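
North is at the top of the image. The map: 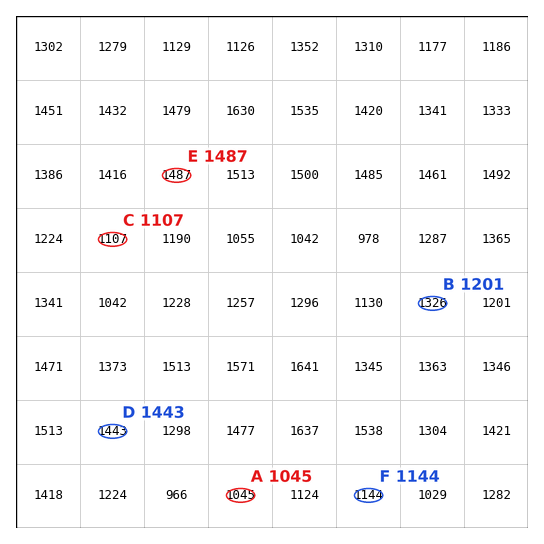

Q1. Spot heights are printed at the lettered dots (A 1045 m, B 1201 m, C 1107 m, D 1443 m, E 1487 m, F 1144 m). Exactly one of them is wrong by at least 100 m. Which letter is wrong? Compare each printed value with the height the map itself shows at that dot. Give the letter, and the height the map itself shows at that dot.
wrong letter B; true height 1326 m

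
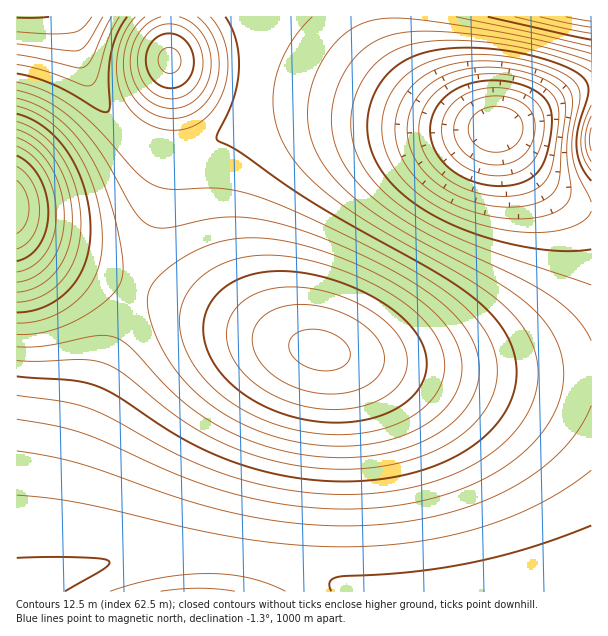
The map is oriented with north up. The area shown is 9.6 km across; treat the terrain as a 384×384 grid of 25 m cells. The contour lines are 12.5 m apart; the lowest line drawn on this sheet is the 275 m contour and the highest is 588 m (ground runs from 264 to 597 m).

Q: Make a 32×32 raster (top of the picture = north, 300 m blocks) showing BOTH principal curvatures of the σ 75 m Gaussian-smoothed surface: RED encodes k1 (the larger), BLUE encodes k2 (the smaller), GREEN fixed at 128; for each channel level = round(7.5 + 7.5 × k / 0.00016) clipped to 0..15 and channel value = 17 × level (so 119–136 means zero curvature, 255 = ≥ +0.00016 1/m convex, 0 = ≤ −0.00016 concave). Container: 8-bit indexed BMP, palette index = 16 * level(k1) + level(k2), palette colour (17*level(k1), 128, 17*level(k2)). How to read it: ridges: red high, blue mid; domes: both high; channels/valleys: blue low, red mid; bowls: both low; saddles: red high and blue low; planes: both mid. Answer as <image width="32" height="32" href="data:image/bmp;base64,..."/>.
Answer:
<image width="32" height="32" href="data:image/bmp;base64,Qk02CAAAAAAAADYEAAAoAAAAIAAAACAAAAABAAgAAAAAAAAEAAATCwAAEwsAAAABAAAAAAAAAIAAABGAAAAigAAAM4AAAESAAABVgAAAZoAAAHeAAACIgAAAmYAAAKqAAAC7gAAAzIAAAN2AAADugAAA/4AAAACAEQARgBEAIoARADOAEQBEgBEAVYARAGaAEQB3gBEAiIARAJmAEQCqgBEAu4ARAMyAEQDdgBEA7oARAP+AEQAAgCIAEYAiACKAIgAzgCIARIAiAFWAIgBmgCIAd4AiAIiAIgCZgCIAqoAiALuAIgDMgCIA3YAiAO6AIgD/gCIAAIAzABGAMwAigDMAM4AzAESAMwBVgDMAZoAzAHeAMwCIgDMAmYAzAKqAMwC7gDMAzIAzAN2AMwDugDMA/4AzAACARAARgEQAIoBEADOARABEgEQAVYBEAGaARAB3gEQAiIBEAJmARACqgEQAu4BEAMyARADdgEQA7oBEAP+ARAAAgFUAEYBVACKAVQAzgFUARIBVAFWAVQBmgFUAd4BVAIiAVQCZgFUAqoBVALuAVQDMgFUA3YBVAO6AVQD/gFUAAIBmABGAZgAigGYAM4BmAESAZgBVgGYAZoBmAHeAZgCIgGYAmYBmAKqAZgC7gGYAzIBmAN2AZgDugGYA/4BmAACAdwARgHcAIoB3ADOAdwBEgHcAVYB3AGaAdwB3gHcAiIB3AJmAdwCqgHcAu4B3AMyAdwDdgHcA7oB3AP+AdwAAgIgAEYCIACKAiAAzgIgARICIAFWAiABmgIgAd4CIAIiAiACZgIgAqoCIALuAiADMgIgA3YCIAO6AiAD/gIgAAICZABGAmQAigJkAM4CZAESAmQBVgJkAZoCZAHeAmQCIgJkAmYCZAKqAmQC7gJkAzICZAN2AmQDugJkA/4CZAACAqgARgKoAIoCqADOAqgBEgKoAVYCqAGaAqgB3gKoAiICqAJmAqgCqgKoAu4CqAMyAqgDdgKoA7oCqAP+AqgAAgLsAEYC7ACKAuwAzgLsARIC7AFWAuwBmgLsAd4C7AIiAuwCZgLsAqoC7ALuAuwDMgLsA3YC7AO6AuwD/gLsAAIDMABGAzAAigMwAM4DMAESAzABVgMwAZoDMAHeAzACIgMwAmYDMAKqAzAC7gMwAzIDMAN2AzADugMwA/4DMAACA3QARgN0AIoDdADOA3QBEgN0AVYDdAGaA3QB3gN0AiIDdAJmA3QCqgN0Au4DdAMyA3QDdgN0A7oDdAP+A3QAAgO4AEYDuACKA7gAzgO4ARIDuAFWA7gBmgO4Ad4DuAIiA7gCZgO4AqoDuALuA7gDMgO4A3YDuAO6A7gD/gO4AAID/ABGA/wAigP8AM4D/AESA/wBVgP8AZoD/AHeA/wCIgP8AmYD/AKqA/wC7gP8AzID/AN2A/wDugP8A/4D/AHaEg4KCg4ODg4ODg4ODg4ODg4R2h4eHh4eHh4eHh4eHd3d2dXOCgoKCgoKCgoKCg4SFhoeHh4eHh4eHh4eHh4d3d3d3d3Z1dXSDg4OEhIWGhoaGhoaGhoeHh4eHh4eHh3d3d3eHh4eHh4eGhoaGhoaGhoaGhoaGhoeHh4eHh4eHd3d3d4eHh4eHh4aGhoaGhoaGhoaGhoaGhoeHh4eHh4d3d3d3d4eHh4eGhoaGhoaGhoaGhoaGhoaHh4eHh4eHh3d3d3d3h4eHh4aGhoaGh4eHh4eHh4eHh4eHh4eHh4eHd3d3d3eHh4eHh4eHh4eHh4eHh4eHh4eHh4eHh4eHh4d3d3d3d4eHh4eHh4eHh4eIiIiYmJiYl5eXl5eHh4eHh3d3d3d3h4eHh4eHh5eYmJiYmJiYmJiYl5eXl5eHh4eHh3d3d3eHh4eHh5eYmJiYmZmpqaioqKiol5eXl5eHh4eGhod3h4eHh4eXl5iYqKipqampqaioqKiol5eXl5eHh4aGhoaGhoaHl5eYmKioqampubm5uKioqKinl5eXl4eHlpaGhoaGhpeXl5ioqKipqbm5ubmoqKioqKeXl5eXh4eWlpaVlZWWlpeXl6ioqKipqampqaioqKinl5eXl5eHh6emlpWVlZWWl5eXmKioqKipqamoqKiYmJeXl5eXl4eHt7emlZSVlZaWl5eXmJioqJiYmJiYmJiXl5eXl5aWh4fIt6allJSVlpaXl5eXmJiYmJiYmIiIiJeXl5aWlpaWh9nItqWUlIWFhoeXl5eXl5eXl4eHiIiHh4eXlpaWlpaG6sm3pZSUhYWGh4eHl5eXl5eHh4eHh4eHh4aWlpaWlobryrellISFhYaHh4eHl5aWhoaGhoaHh4eGhpaWlpWVlezKuKWUhIWGdoeHh4eGhoaGhoaGhoaGhoaGhpWVlJOS7LqnpZSEhYZ3d4eHh4aGhoaGhoaGhoWFdXV1hJOisMDruaeVlISFdnd3h4eHhoaGhoaGhoWFhXRkZGRjgqDA8Nq4ppWUhHNygoKEhoeHhoaGhoaWhYWEc2NDM0JRgMD0yLemlJOAgJChoZGChoeHh4aGlpaVhYRzUkExITFRkfa3pqWUkJCgxMXFs5GEh4eHh4aWlpWFhHNSQTAwMFCA0KamlZOQsMTo+unGo4GHh4eHh5aWlZWEg2JSQkFRYICwlpWVgKDC2Pz9/Nm0kIaHh4eHlpaVlZSUg3NTVGNygKCVhYWAoMTr///+2rSQhYeHh4eWlpWVlJSUhHVldYSDkoWFhXCQtev+/v3Ys5CGh4eHh4aWlZWVpaWVloaHhoaVdXV1cYC12fv76cWhgYeHh4eHhpaVlaWlpaaWl5eIh5Y="/>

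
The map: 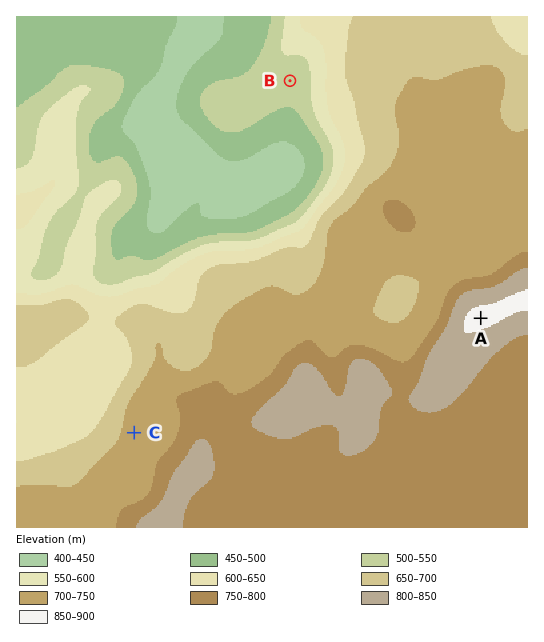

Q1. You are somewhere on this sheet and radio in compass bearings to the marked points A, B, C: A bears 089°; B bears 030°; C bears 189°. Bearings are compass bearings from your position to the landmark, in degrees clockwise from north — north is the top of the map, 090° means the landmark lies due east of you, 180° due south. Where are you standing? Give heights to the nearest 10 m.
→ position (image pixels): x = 151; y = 323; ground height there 680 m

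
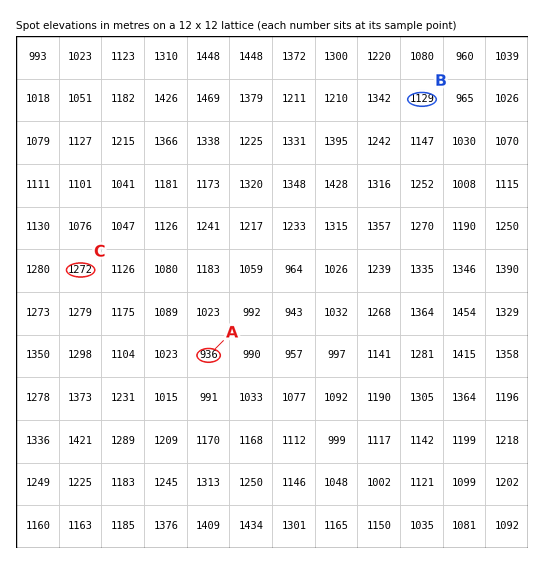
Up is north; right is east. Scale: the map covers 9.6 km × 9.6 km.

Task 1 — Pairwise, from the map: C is higher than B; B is higher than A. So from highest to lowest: C B A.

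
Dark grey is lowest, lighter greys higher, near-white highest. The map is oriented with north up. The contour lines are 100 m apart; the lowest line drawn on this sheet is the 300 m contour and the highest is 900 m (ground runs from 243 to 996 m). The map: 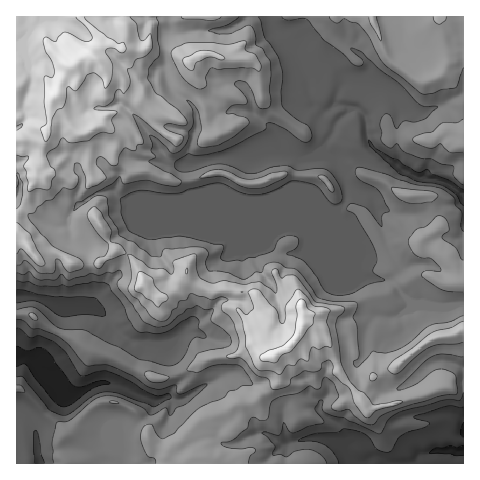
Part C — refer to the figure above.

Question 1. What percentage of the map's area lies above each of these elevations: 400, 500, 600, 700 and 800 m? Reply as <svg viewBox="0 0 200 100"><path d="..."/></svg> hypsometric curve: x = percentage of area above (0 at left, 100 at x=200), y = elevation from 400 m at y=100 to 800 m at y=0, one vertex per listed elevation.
<svg viewBox="0 0 200 100"><path d="M187 100l-49-25-49-25-46-25-21-25"/></svg>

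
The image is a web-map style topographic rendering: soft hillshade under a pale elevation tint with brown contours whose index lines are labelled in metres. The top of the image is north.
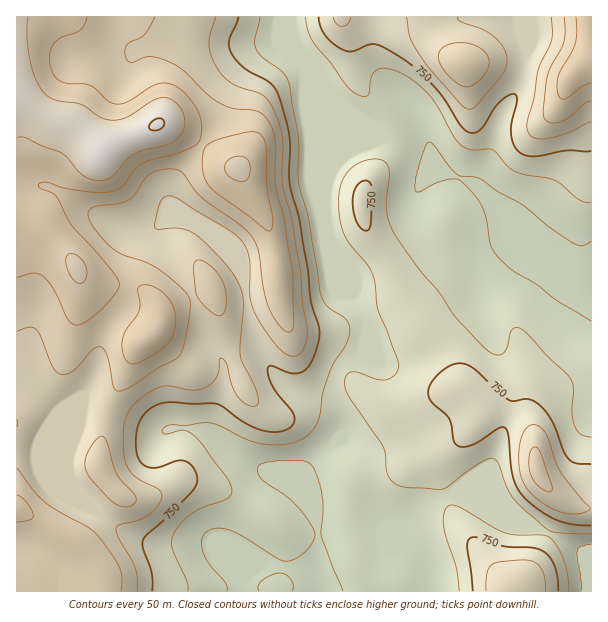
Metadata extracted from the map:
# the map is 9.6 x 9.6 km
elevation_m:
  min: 630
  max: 1000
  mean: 770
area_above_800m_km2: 36.7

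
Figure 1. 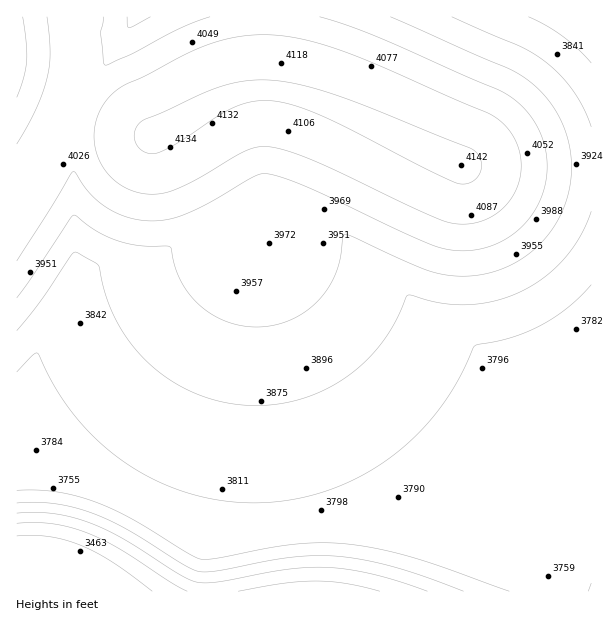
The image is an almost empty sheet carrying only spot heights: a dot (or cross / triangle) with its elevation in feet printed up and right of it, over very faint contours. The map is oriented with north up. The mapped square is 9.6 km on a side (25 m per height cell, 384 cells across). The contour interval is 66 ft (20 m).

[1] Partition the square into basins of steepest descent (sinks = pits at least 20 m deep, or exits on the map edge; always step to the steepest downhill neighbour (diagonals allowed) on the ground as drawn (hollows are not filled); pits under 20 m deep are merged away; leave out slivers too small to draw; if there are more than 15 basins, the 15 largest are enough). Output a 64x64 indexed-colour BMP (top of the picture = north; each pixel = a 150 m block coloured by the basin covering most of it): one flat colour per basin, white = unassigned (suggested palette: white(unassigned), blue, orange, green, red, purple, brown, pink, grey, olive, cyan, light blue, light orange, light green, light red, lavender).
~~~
<image width="64" height="64" href="data:image/bmp;base64,Qk12CAAAAAAAAHYAAAAoAAAAQAAAAEAAAAABAAQAAAAAAAAIAAATCwAAEwsAABAAAAAAAAAA////ALR3HwAOf/8ALKAsACgn1gC9Z5QAS1aMAMJ34wB/f38AIr28AM++FwDox64AeLv/AIrfmACWmP8A1bDFABERERERERERERERERERERERERERERERERERERERERERERERERERERERERERERERERERERERERERERERERERERERERERERERERERERERERERERERERERERERERERERERERERERERERERERERERERERERERERERERERERERERERERERERERERERERERERERERERERERERERERERERERERERERERERERERERERERERERERERERERERERERERERERERERERERERERERERERERERERERERERERERERERERERERERERERERERERERERERERERERERERERERERERERERERERERERERERERERERERERERERERERERERERERERERERERERERERERERERERERERERERERERERERERERERERERERERERERERERERERERERERERERERERERERERERERERERERERERERERERERERERERERERERERERERERERERERERERERERERERERERERERERERERERERERERERERERERERERERERERERERERERERERERERERERERERERERERERERERERERERERERERERERERERERERERERERERERERERERERERERERERERERERERERERERERERERERERERERERERERERERERERERERERERERERERERERERERERERERERERERERERERERERERERERERERERERERERERERERERERERERERERERERERERERERERERERERERERERERERERERERERERERERERERERERERERERERERERERERERERERERERERERERERERERERERERERERERERERERERERERERERERERERERERERERERERERERERERERERERERERERERERERERERERERERERERERERERERERERERERERERERERERERERERERERERERERERERERERERERERERERERERERERERERERERERERERERERERERERERERERERERERERERERERERERERERERERERERERERERERERERERERERERERERERERERERERERERERERERERERERERERERERERERERERERERERERERERERERERERERERERERERERERERERERERERERERERERERERERERERERERERERERERERERERERERERERERERERERERERERERERERERERERERERERERERERERERERERERERERERERERERERERERERERERERERERERERERERERERERERERERERERERERERERERERERERERERERERERERERERERERERERERERERERERERERERERERERERERERERERERERERERERERERERERERERERERERERERERERERERERERERERERERERERERERERERERERERERERERERERERERERERERERERERERERERERERERERERERERERERERERERERERERERERERERERERERERERERERERERERERERERERERERERERERERERERERERERERERERERERERERERERERERERERERERERERERERERERERERERERERERERERERERERERERERERERERERERERERERERERERERERERERERERERERERERERERERERERERERERERERERERERERERERERERERERERERERERERERERERERERERERERERERERERERERERERERERERERERERERERERERERERERERERERERERERERERERERERERERERERERERERERERERERERERERERERERERERERERERERFBEREREREREREREREREREREREREREREREREREREREREUERERERERERERERERERERERERERERERERERERERERERRBERERERERERERERERERERERERERERERERERERERERFEQRERERERERERERERERERERERERERERESIiIiIiIiIkRBEREREREREREREREREREREREREREREiIiIiIiIiIiREQRERERERERERERERERERERERERERIiIiIiIiIiIiJERBERERERERERERERERERERERERESIiIiIiIiIiIiIkREQRERETMzMREREREREREREREREiIiIiIiIiIiIiIiRERBERMzMzMzMRERERERERERESIiIiIiIiIiIiIiIiJEREQzMzMzMzMzEREREREREREiIiIiIiIiIiIiIiIiIkRERDMzMzMzMzMzERERERERIiIiIiIiIiIiIiIiIiIiREREMzMzMzMzMzMzMRERIiIiIiIiIiIiIiIiIiIiIiJEREQzMzMzMzMzMzMzMiIiIiIiIiIiIiIiIiIiIiIiIkREREMzMzMzMzMzMzMyIiIiIiIiIiIiIiIiIiIiIiIiREREQzMzMzMzMzMzMzIiIiIiIiIiIiIiIiIiIiIiIiJERERDMzMzMzMzMzMzMiIiIiIiIiIiIiIiIiIiIiIiIkREREMzMzMzMzMzMzMyIiIiIiIiIiIiIiIiIiIiIiIiREREQzMzMzMzMzMzMzIiIiIiIiIiIiIiIiIiIiIiIiJEREQzMzMzMzMzMzMzMiIiIiIiIiIiIiIiIiIiIiIiIkRERDMzMzMzMzMzMzMyIiIiIiIiIiIiIiIiIiIiIiIi"/>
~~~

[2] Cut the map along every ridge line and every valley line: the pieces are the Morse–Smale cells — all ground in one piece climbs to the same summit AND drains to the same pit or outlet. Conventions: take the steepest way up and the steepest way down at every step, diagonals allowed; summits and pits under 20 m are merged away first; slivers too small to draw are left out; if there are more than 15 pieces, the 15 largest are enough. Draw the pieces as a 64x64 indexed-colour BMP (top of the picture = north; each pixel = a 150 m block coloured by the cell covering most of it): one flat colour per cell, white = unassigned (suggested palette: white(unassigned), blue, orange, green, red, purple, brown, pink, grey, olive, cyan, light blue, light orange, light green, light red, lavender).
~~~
<image width="64" height="64" href="data:image/bmp;base64,Qk12CAAAAAAAAHYAAAAoAAAAQAAAAEAAAAABAAQAAAAAAAAIAAATCwAAEwsAABAAAAAAAAAA////ALR3HwAOf/8ALKAsACgn1gC9Z5QAS1aMAMJ34wB/f38AIr28AM++FwDox64AeLv/AIrfmACWmP8A1bDFABERERERERERERERERERERERERERERERERERERERERERERERERERERERERERERERERERERERERERERERERERERERERERERERERERERERERERERERERERERERERERERERERERERERERERERERERERERERERERERERERERERERERERERERERERERERERERERERERERERERERERERERERERERERERERERERERERERERERERERERERERERERERERERERERERERERERERERERERERERERERERERERERERERERERERERERERERERERERERERERERERERERERERERERERERERERERERERERERERERERERERERERERERERERERERERERERERERERERERERERERERERERERERERERERERERERERERERERERERERERERERERERERERERERERERERERERERERERERERERERERERERERERERERERERERERERERERERERERERERERERERERERERERERERERERERERERERERERERERERERERERERERERERERERERERERERERERERERERERERERERERERERERERERERERERERERERERERERERERERERERERERERERERERERERERERERERERERERERERERERERERERERERERERERERERERERERERERERERERERERERERERERERERERERERERERERERERERERERERERERERERERERERERERERERERERERERERERERERERERERERERERERERERERERERERERERERERERERERERERERERERERERERERERERERERERERERERERERERERERERERERERERERERERERERERERERERERERERERERERERERERERERERERERERERERERERERERERERERERERERERERERERERERERERERERERERERERERERERERERERERERERERERERERERERERERERERERERERERERERERERERERERERERERERERERERERERERERERERERERERERERERERERERERERERERERERERERERERERERERERERERERERERERERERERERERERERERERERERERERERERERERERERERERERERERERERERERERERERERERERERERERERERERERERERERERERERERERERERERERERERERERERERERERERERERERERERERERERERERERERERERERERERERERERERERERERERERERERERERERERERERERERERERERERERERERERERERERERERERERERERERERERERERERERERERERERERERERERERERERERERERERERERERERERERERERERERERERERERERERERERERERERERERERERERERERERERERERERERERERERERERERERERERERERERERERERERERERERERERERERERERERERERERERERERERERERERERERERERERERERERERERERERERERERERERERERERERERERERERERERERERERERERERERERERERERERERERERERERERERERERERERERERERERERERERERERERERERERERERERERERERERERERERERERERERERERERERERERERERERERERERERERERERERERERERERERERERERERERERERERERERERERERERERERERERERERERERERERERERERERERERERERERERERERERERERERERERERERERERERERERERERERERERERERERERERERERERERERERERERFBEREREREREREREREREREREREREREREREREREREREREUERERERERERERERERERERERERERERERERERERERERERRBERERERERERERERERERERERERERERERERERERERERFEQRERERERERERERERERERERERERERERESIiIiIiIiIkRBEREREREREREREREREREREREREREREiIiIiIiIiIiREQRERERERERERERERERERERERERERIiIiIiIiIiIiJERBERERERERERERERERERERERERESIiIiIiIiIiIiIkREQRERETMzMREREREREREREREREiIiIiIiIiIiIiIiRERBERMzMzMzMRERERERERERESIiIiIiIiIiIiIiIiJEREQzMzMzMzMzEREREREREREiIiIiIiIiIiIiIiIiIkRERDMzMzMzMzMzERERERERIiIiIiIiIiIiIiIiIiIiREREMzMzMzMzMzMzMRERIiIiIiIiIiIiIiIiIiIiIiJEREQzMzMzMzMzMzMzMiIiIiIiIiIiIiIiIiIiIiIiIkREREMzMzMzMzMzMzMyIiIiIiIiIiIiIiIiIiIiIiIiREREQzMzMzMzMzMzMzIiIiIiIiIiIiIiIiIiIiIiIiJERERDMzMzMzMzMzMzMiIiIiIiIiIiIiIiIiIiIiIiIkREREMzMzMzMzMzMzMyIiIiIiIiIiIiIiIiIiIiIiIiREREQzMzMzMzMzMzMzIiIiIiIiIiIiIiIiIiIiIiIiJEREQzMzMzMzMzMzMzMiIiIiIiIiIiIiIiIiIiIiIiIkRERDMzMzMzMzMzMzMyIiIiIiIiIiIiIiIiIiIiIiIi"/>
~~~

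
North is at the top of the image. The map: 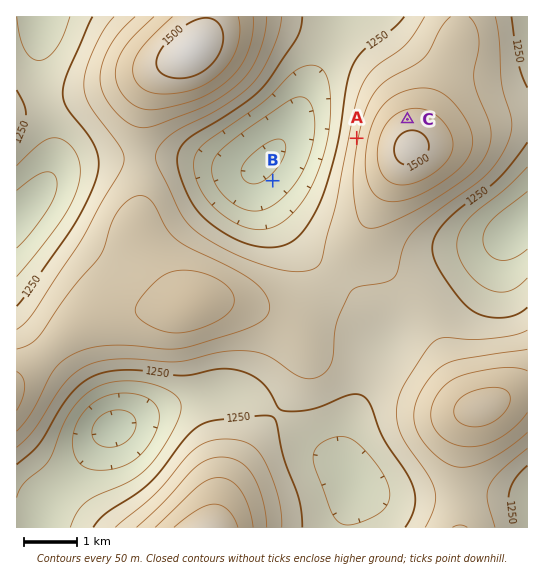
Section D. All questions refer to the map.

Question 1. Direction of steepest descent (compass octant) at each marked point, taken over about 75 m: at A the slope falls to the W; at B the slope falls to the NW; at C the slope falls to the N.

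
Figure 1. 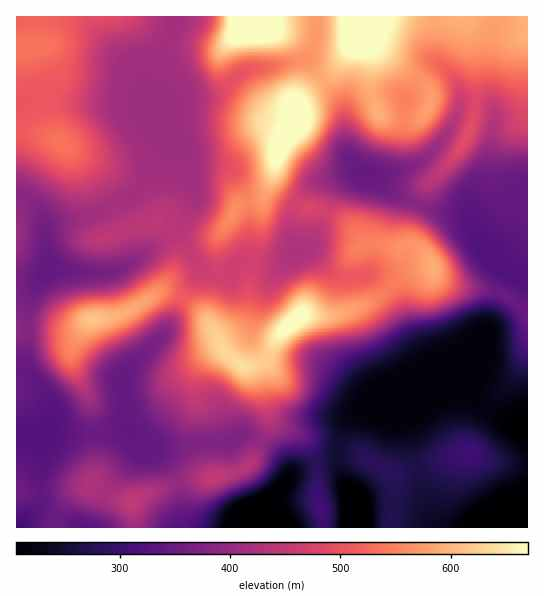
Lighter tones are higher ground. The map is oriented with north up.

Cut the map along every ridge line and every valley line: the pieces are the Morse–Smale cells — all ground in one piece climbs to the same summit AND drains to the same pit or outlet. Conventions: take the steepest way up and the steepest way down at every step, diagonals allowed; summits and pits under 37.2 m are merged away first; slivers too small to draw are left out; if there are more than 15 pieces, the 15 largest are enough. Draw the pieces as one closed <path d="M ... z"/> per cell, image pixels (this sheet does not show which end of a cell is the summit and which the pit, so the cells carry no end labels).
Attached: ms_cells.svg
<path d="M175 16l-158 0-1 115 26 4 23 10 12 11 17 11 10 10 14 26 17-10 16-19 12-25 0-20-3-11-7-7-5-14-1-20 22-40 7-16z"/><path d="M478 359l-35 8-12 6-25 26-9 4-18 1-14 4-14 8-6 7-8 26 21 4 31 18 4 6 2 18-4 22 0 11 137-1 0-100-34-11-15-11-8-10-3-4 0-8 9-18z"/><path d="M161 117l3 25-9 25-20 26-18 10 8 23 5 2 29-8 12 15 10-8-1 8 19 32 7 5 21 3 16-16 5-12 1-34-4-18-15-26-8-2-33-3-24-42z"/><path d="M369 275l-18 4 4 23-2 7-20 7-30-1-5 2-21 20-9 20-5 4-19 5 10 1 5 4 5 16 4 24 10 13 52 24 7 1 2-2 5-21 7-10 22-11 24-2 9-4 22-24 0-9-20-37-13-35-10-11z"/><path d="M183 299l-16 31-42 41-4 7 6 52 18 18 8 3 57-10 17 2 15-8 12 2 7 4 7-15 0-12-5-29-6-14-6-4-12-3-9-7-9-10-16-30-11-12z"/><path d="M421 205l-3 0-2 4-5 17 0 15 5 5-19 2-20-5-11 1-13 10-2 8 0 16 18-3 12 5 11 10 8 15 8 24 20 37 1 10 14-9 36-9 5-24 23-53 1-8-10-8-18-19-8-23-5-6-37-8z"/><path d="M307 60l-9 0-25 7-28 4-24 20-18 5-18 1-25 18 29 49 38 4 10 11 8 16 4 18 0 28-7 20 11 2 2-4 8-57 10-27 6-26 20-27-2-19 24-22z"/><path d="M527 16l-63 1 9 24 3 14 0 48 13 4 6 7-8 63-18 24 3 24 4 13 8 13 14 14 29 16z"/><path d="M167 292l-10 1-35 22-29 4-23 12-17-3-25 1-3 37 19 27 7 17-2 11-7 14 7-3 21 3 31 0 26-6-6-51 4-7 36-34 10-14 10-25z"/><path d="M126 429l-25 6-31 0-11-3-10 0-7 3-2 2 3 5-3 60-1 4-14 12-5 9 114 1-2-26 14-9 28-9 2-5-8-14-10-10-13-7z"/><path d="M18 196l-2 1 1 131 11-1 3-29 9-20 9-10 37 5 27-1 33-19 25-18-12-15-33 9-3-15-6-11-30 14-26 6-16 8-1-8-5-12-12-11z"/><path d="M306 249l-12 3-8 9-11 6-21-4-2 2-4 21-1 28-4 8-23 20 4 9 15 13 14 1 10-4 5-4 9-20 26-22 30 1 20-7 2-7-4-23-18-4z"/><path d="M171 236l-36 24-22 12-27 1-37-5-9 10-9 20-3 29 42 4 19-11 29-4 21-11 16-10 9-9 9-15 3-8 0-17z"/><path d="M25 132l-9 1 0 62 11 5 12 11 5 12 1 8 16-8 26-6 30-15-10-21-13-14-37-27-15-5z"/><path d="M509 272l-17 46-8 16-5 27-11 22 0 8 11 14 15 11 33 11 1-145z"/>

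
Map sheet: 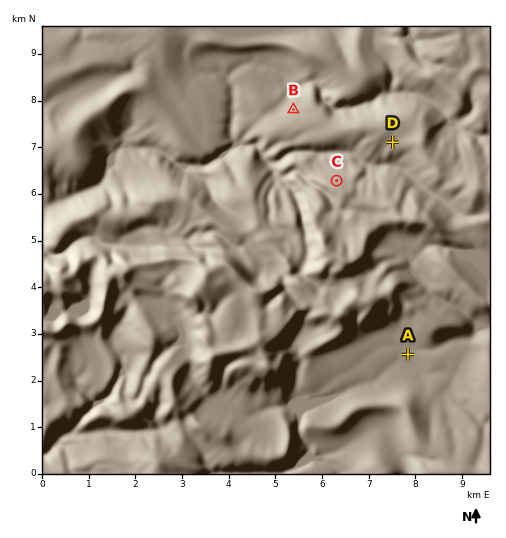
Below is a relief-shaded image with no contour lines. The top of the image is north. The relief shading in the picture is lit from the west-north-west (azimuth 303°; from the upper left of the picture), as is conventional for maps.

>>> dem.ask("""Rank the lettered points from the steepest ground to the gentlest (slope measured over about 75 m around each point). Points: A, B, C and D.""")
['C', 'B', 'D', 'A']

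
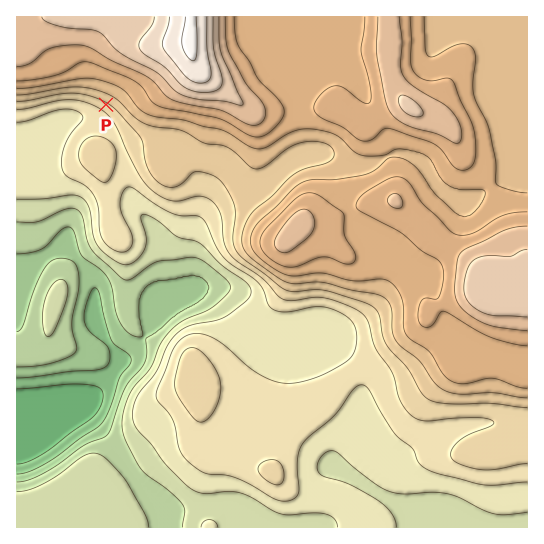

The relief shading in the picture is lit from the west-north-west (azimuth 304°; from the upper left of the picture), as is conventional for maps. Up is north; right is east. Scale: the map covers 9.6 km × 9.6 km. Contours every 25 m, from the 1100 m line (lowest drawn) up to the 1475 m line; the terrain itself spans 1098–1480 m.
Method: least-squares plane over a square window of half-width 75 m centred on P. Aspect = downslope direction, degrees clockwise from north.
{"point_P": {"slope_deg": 9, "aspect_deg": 211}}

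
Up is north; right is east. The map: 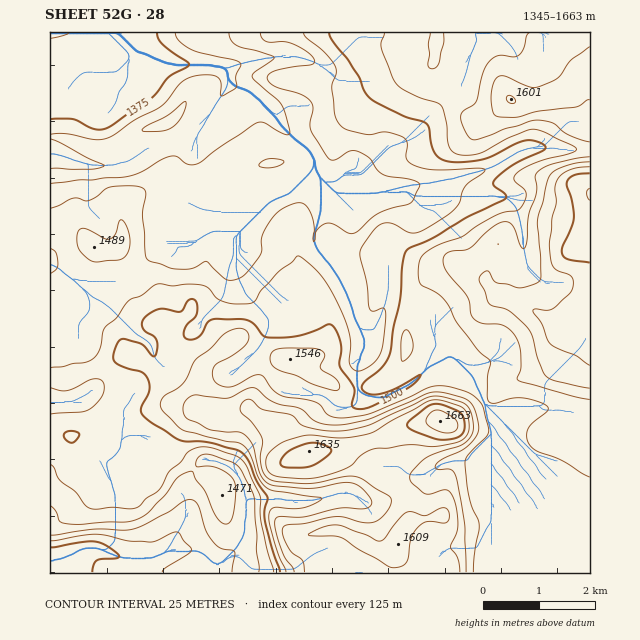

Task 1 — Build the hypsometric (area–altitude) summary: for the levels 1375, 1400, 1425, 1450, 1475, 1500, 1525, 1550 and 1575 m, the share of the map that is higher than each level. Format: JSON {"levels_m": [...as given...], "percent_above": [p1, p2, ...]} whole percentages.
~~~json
{"levels_m": [1375, 1400, 1425, 1450, 1475, 1500, 1525, 1550, 1575], "percent_above": [96, 93, 88, 76, 62, 49, 33, 22, 14]}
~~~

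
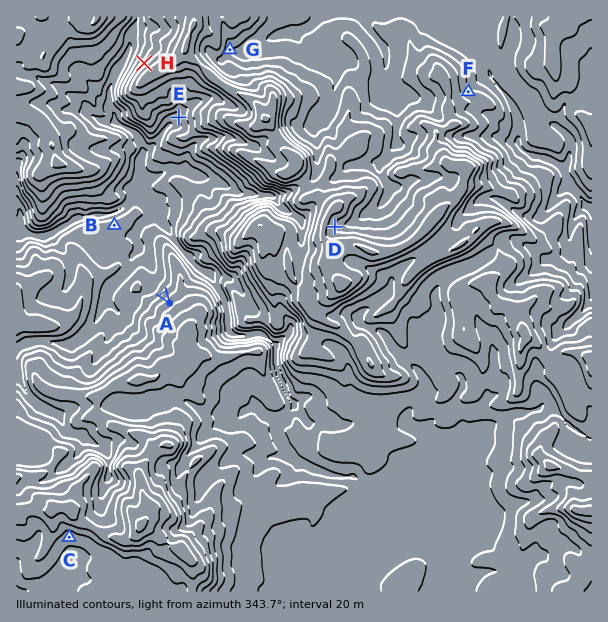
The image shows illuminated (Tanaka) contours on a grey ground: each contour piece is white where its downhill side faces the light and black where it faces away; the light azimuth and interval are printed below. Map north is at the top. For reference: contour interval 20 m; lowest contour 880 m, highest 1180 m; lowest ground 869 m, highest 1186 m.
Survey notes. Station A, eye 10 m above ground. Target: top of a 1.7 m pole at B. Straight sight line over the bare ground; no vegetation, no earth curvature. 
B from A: seen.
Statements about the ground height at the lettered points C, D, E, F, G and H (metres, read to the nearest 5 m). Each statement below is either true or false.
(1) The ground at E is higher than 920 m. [true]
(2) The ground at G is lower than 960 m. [false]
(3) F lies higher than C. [false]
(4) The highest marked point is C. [false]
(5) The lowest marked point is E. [true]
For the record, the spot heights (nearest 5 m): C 1090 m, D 1120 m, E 960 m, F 1005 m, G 1005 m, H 1030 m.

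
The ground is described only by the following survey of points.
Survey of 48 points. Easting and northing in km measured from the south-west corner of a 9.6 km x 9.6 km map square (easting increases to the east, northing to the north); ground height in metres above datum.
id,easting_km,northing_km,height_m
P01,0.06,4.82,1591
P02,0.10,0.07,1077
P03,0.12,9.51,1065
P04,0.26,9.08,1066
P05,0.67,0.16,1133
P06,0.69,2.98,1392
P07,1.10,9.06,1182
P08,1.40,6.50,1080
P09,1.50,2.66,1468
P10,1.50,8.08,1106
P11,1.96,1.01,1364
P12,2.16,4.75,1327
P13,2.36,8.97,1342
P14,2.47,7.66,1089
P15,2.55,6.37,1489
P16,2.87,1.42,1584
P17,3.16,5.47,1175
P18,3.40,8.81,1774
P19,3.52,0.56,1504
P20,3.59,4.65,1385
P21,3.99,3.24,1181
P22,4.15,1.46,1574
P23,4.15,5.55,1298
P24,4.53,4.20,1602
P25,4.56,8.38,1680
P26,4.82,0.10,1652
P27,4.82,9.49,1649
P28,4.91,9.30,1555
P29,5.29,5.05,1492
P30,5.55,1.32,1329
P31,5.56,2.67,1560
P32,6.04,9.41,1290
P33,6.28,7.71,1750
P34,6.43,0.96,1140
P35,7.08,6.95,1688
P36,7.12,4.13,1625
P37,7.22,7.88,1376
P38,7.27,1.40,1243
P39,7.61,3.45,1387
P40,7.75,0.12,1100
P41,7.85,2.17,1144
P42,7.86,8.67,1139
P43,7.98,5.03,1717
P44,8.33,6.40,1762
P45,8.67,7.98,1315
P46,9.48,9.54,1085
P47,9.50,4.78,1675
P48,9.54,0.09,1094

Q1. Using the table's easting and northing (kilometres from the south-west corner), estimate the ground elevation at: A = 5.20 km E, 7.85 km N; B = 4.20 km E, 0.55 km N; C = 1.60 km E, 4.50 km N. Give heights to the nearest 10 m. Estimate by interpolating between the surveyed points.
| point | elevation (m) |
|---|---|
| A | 1610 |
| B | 1640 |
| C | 1260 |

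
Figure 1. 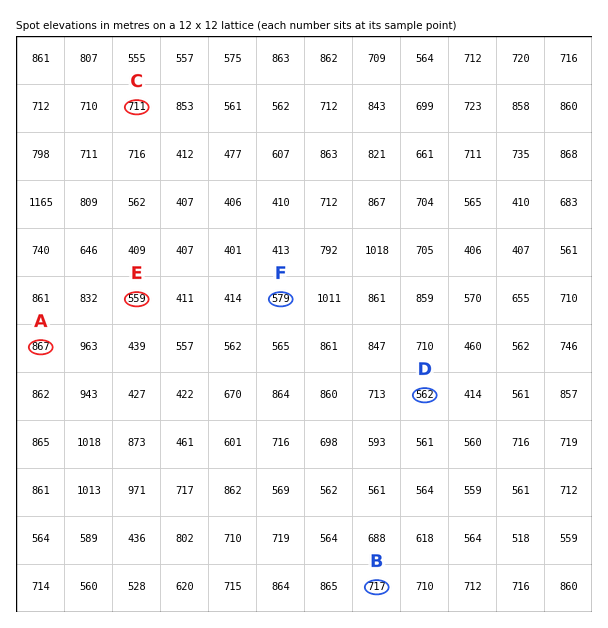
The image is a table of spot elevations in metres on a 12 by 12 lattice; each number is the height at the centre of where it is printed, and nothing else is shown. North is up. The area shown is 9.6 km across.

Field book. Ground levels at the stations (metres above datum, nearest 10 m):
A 870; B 720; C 710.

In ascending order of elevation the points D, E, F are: E D F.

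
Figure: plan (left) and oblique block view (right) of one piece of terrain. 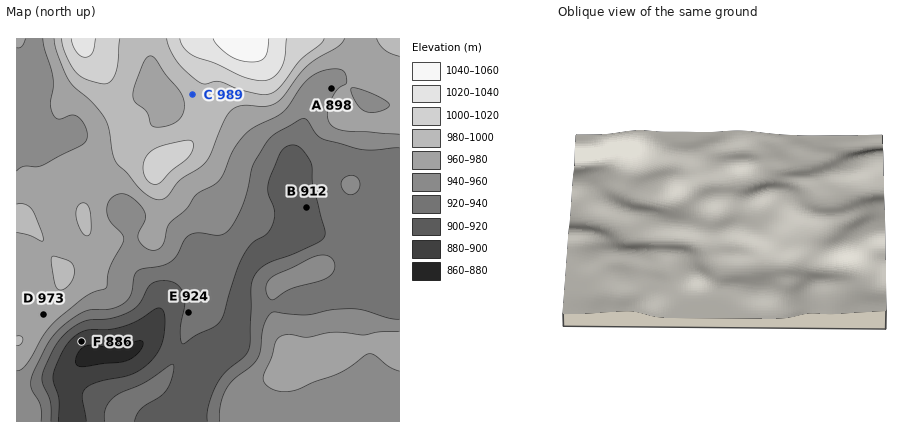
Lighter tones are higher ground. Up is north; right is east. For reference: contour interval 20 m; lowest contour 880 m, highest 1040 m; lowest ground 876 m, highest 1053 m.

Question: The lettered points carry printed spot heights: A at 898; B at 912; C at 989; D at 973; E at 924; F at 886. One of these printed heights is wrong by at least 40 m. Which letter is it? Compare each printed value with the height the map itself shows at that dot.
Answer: A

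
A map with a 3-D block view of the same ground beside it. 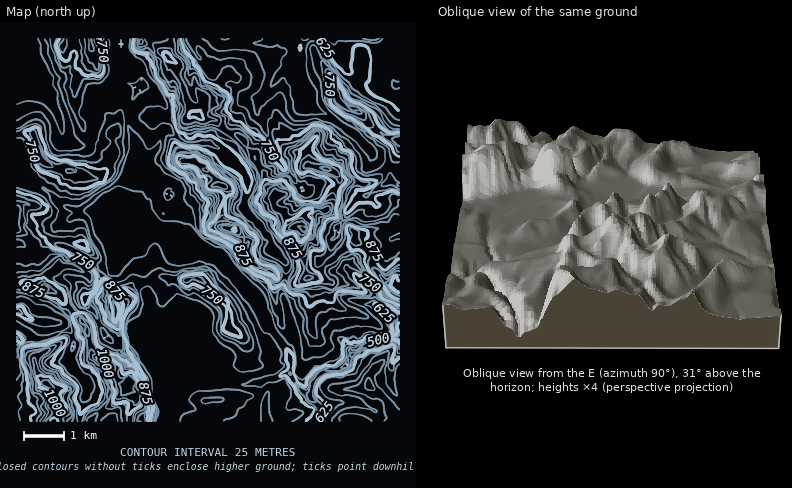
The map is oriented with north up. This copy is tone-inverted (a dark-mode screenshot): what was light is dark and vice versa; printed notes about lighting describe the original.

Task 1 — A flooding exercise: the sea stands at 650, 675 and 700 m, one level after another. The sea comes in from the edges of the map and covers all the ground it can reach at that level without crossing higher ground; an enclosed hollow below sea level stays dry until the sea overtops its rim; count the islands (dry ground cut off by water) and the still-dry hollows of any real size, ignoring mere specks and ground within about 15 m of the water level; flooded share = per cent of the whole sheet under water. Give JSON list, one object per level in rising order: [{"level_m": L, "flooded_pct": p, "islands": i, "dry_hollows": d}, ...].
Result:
[{"level_m": 650, "flooded_pct": 15, "islands": 0, "dry_hollows": 0}, {"level_m": 675, "flooded_pct": 33, "islands": 0, "dry_hollows": 0}, {"level_m": 700, "flooded_pct": 47, "islands": 1, "dry_hollows": 0}]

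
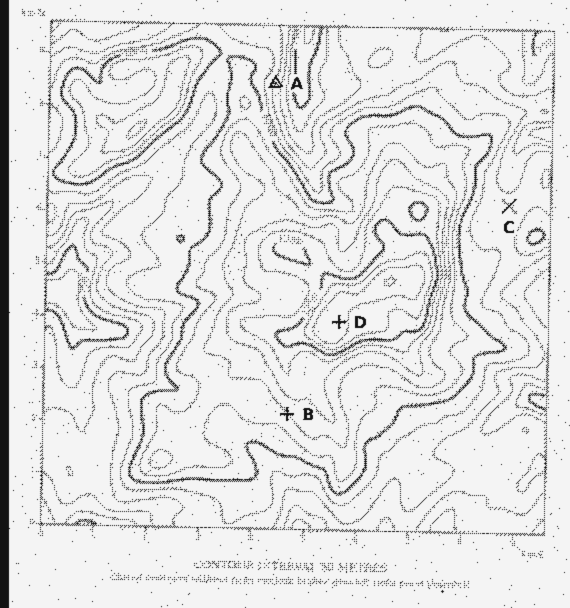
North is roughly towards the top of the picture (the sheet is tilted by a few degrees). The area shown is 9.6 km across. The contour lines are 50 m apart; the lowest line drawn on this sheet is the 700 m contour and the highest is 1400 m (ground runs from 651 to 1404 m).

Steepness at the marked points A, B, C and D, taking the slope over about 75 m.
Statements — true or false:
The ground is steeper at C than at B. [false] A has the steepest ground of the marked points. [true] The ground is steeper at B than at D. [true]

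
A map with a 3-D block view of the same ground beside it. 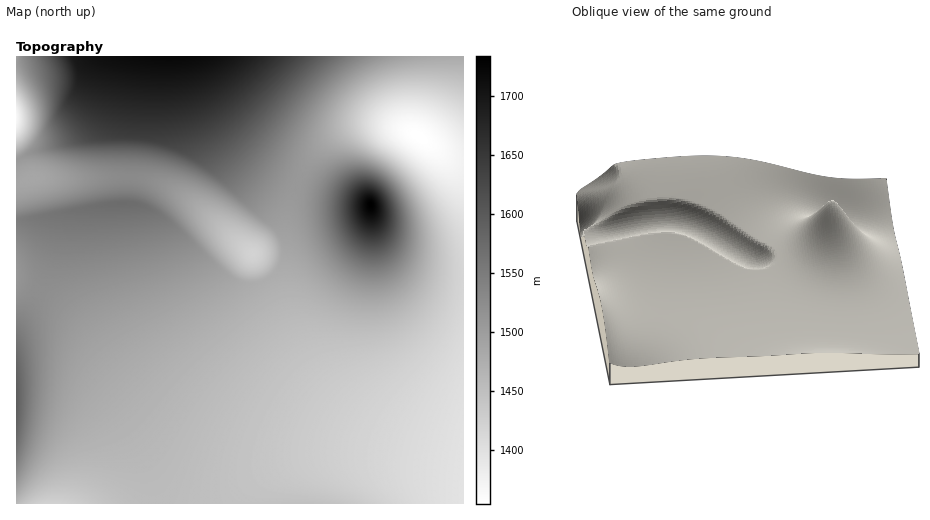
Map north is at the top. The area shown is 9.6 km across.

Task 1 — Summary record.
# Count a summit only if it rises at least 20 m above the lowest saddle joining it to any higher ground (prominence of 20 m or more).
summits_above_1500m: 2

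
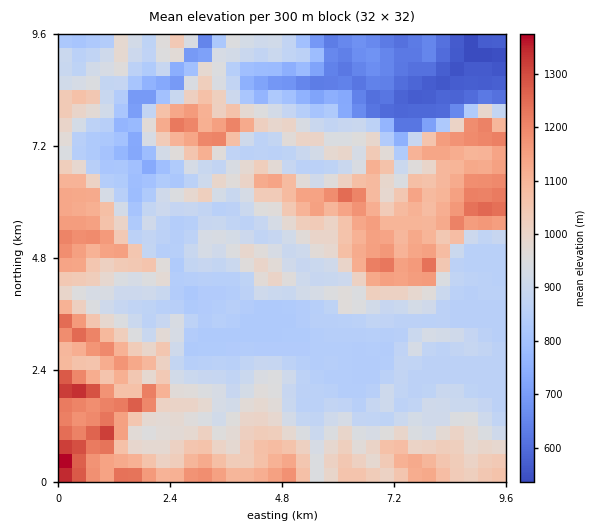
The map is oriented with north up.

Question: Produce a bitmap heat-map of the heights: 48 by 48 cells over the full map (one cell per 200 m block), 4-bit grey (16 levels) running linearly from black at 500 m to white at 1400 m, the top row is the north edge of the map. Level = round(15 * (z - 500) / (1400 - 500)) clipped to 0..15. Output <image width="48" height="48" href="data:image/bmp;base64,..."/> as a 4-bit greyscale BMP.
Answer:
<image width="48" height="48" href="data:image/bmp;base64,Qk32BAAAAAAAAHYAAAAoAAAAMAAAADAAAAABAAQAAAAAAIAEAAATCwAAEwsAABAAAAAAAAAAAAAAABEREQAiIiIAMzMzAERERABVVVUAZmZmAHd3dwCIiIgAmZmZAKqqqgC7u7sAzMzMAN3d3QDu7u4A////AO7cu83LuqvMu6qqu8uYiJqZmJqrqpmZme7Lury6qZq7uqmaqruXiZmYiaq6qZmZmf7Ly6qpmJmqqZiZqqqXiZmIiaqqmZmJme7czKmIiImqmYiaqqmXiJiImqmZmZiIiN3c3biIiIiZmIiZmZiHeIh4mZh4iZiIh8zM3smHiIiJh4iZmYd3eIh3d4h3eIiHd8u8zcqIiIh3d3iIiHdmd4dmZnd3d4iHdsu7u6u6iIiIh3iIiHZmZ3ZmdmZ3d3d3ZszMzM3tqIiIh3eIiHZmZmZmd2Znd3d2Zt7u3KmtyYiIh3d4h3ZmZmZmZ2Zmd3ZmZu7suZmJund3d3Z3iHZmZmZmZ2ZmZmZmZtu6mbqYiXdmZmZ3d3ZmZmZmZmZmZmZmZqqZmru6mHZmZmZnd2ZmZmZmZmZmZmZmZqmarLqqqXZmZmZmZmZmZmZmZmdmZmZmZqq8y6mIiXZVVmZmVmZmZmZmZmd2Zmd2Zrzduph3eIZVVVVVVWZmZmZmZmZ3d3d2Zs3LqYh2aIdmZmVVVVVmZmZmZmZmd2ZmZtypiHdmZndmZmZVVVVmZmZmZmZmZmZmZrqYd3ZmZmZWZmZlVVZmZnh3Z3d3ZmZmZpiHd3ZnZmVWZmZmZmZmd4h4h3Z4dmZmZoiHh3d3d2VWZmZnh3d3eIeJmZqYh2ZmZpmZiHd3eGVmZmZomId3d3eaqru7l2ZmZqqpmIiImGZmZmZ4iHdmZnirzLq9t2ZmZru5mZqql1Z3dneJiHd3d4q8zLq8yWZmZruqq7uXZmZ3d3iYh3d3iKq7u6q7uXZmZsy7u6l2ZmZ3d3h3Zmd4iZqqu6q7qYZmZsy8u5dWZmZnd3dmZ3iIiJqruqq6mal2Z7u7qZdXdmZnd2Zmd4iZmJq7uqqqqsurq7u6qpZXdmZmZmZneImamaq7qaqqq8zNzLqquXZWd3d3ZmZ4iJqruru6maqqqrzN3Lurp2ZFZ4iZh2d4mJu7zNy6mJq6qrvMzKu6hmZFZmZ4mHeKqquZmry6mIm6qrvMzKqoZVVVVVVmeYiau6h2d3iamHipqqu8vJmGVVVURVZ2Z4iZmHZmZmeKqXaImqq7u4dlVVVTVmeYdmZndmZmZ4d6qXeqmqqqq4ZmVUQ1eIirqGZmZmd3iYh5l0iru7qqq4ZmVVRGiaqsy5dmZniZh3iIdUd6u7u7zJhmVVNYmrvLvMqHeJmId3iIhTNGirzMy4h2ZlNXm8y6q8u5mId2ZmZlUyIiNGnMuZmId1RGi7y6maqIh3ZlZUMyIiIiEjSKp5mZlmQ1aImqqIdmZmVUVUMiIhESIRI0Q5mphmUyNWeZmXZURVRDNEMiIiERERESIneIdmZUQzWJiHVEMzMiIjIiIiEREREREWZnd3ZlVjWJh2VEQzMzIiIjMiIiEREREXZnh4dmZ2NXh2VVVUVUMiIzMiIiIREREXZmd4dmaIQkaHZmZ2ZlQiMzMyIiIREREWZmZoh2eJhSN4h3d2ZUMiMzMiIjMhEBEVVVVoh2eJl0Jnd3d3ZDIjMzIiIiIhEREQ=="/>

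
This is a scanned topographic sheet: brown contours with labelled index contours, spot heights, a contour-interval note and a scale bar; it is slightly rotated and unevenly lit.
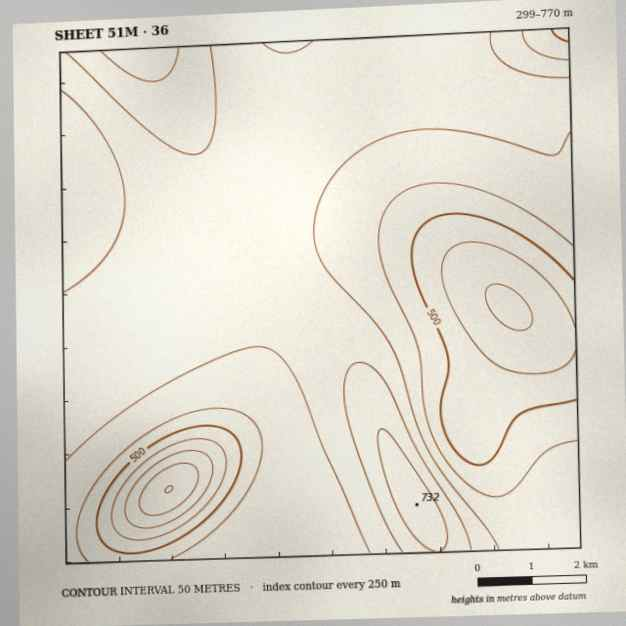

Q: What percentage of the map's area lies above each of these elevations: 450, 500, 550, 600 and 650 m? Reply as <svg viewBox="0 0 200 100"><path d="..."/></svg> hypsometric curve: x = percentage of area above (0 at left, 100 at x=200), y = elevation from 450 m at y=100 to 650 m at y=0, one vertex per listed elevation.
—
<svg viewBox="0 0 200 100"><path d="M185 100l-15-25-20-25-51-25-81-25"/></svg>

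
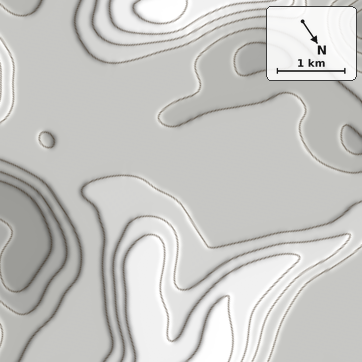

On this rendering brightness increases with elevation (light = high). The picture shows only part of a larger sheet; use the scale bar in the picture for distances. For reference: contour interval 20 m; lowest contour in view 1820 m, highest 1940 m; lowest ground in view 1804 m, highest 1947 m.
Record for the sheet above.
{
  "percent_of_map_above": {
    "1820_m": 97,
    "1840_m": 93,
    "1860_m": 81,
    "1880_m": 32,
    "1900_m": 20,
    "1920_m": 12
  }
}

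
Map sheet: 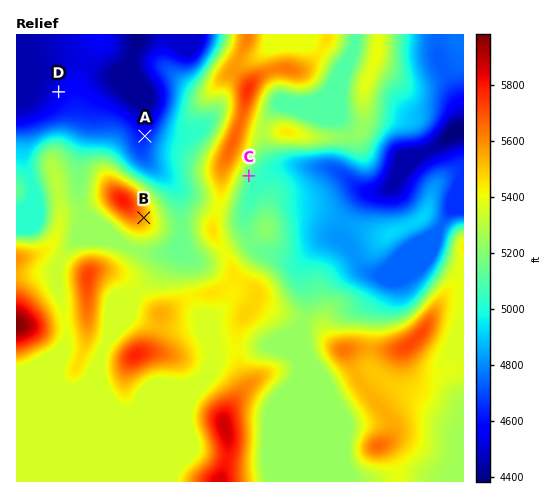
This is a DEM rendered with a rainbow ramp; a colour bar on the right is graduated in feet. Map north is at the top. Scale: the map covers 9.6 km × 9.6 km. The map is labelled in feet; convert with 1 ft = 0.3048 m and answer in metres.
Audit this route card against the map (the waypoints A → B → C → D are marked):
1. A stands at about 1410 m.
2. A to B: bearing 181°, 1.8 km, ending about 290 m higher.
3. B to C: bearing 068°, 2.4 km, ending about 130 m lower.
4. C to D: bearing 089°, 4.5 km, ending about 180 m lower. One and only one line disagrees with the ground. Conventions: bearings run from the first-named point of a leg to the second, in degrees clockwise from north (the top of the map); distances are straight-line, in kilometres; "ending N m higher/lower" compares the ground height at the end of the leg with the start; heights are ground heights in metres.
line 4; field bearing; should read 294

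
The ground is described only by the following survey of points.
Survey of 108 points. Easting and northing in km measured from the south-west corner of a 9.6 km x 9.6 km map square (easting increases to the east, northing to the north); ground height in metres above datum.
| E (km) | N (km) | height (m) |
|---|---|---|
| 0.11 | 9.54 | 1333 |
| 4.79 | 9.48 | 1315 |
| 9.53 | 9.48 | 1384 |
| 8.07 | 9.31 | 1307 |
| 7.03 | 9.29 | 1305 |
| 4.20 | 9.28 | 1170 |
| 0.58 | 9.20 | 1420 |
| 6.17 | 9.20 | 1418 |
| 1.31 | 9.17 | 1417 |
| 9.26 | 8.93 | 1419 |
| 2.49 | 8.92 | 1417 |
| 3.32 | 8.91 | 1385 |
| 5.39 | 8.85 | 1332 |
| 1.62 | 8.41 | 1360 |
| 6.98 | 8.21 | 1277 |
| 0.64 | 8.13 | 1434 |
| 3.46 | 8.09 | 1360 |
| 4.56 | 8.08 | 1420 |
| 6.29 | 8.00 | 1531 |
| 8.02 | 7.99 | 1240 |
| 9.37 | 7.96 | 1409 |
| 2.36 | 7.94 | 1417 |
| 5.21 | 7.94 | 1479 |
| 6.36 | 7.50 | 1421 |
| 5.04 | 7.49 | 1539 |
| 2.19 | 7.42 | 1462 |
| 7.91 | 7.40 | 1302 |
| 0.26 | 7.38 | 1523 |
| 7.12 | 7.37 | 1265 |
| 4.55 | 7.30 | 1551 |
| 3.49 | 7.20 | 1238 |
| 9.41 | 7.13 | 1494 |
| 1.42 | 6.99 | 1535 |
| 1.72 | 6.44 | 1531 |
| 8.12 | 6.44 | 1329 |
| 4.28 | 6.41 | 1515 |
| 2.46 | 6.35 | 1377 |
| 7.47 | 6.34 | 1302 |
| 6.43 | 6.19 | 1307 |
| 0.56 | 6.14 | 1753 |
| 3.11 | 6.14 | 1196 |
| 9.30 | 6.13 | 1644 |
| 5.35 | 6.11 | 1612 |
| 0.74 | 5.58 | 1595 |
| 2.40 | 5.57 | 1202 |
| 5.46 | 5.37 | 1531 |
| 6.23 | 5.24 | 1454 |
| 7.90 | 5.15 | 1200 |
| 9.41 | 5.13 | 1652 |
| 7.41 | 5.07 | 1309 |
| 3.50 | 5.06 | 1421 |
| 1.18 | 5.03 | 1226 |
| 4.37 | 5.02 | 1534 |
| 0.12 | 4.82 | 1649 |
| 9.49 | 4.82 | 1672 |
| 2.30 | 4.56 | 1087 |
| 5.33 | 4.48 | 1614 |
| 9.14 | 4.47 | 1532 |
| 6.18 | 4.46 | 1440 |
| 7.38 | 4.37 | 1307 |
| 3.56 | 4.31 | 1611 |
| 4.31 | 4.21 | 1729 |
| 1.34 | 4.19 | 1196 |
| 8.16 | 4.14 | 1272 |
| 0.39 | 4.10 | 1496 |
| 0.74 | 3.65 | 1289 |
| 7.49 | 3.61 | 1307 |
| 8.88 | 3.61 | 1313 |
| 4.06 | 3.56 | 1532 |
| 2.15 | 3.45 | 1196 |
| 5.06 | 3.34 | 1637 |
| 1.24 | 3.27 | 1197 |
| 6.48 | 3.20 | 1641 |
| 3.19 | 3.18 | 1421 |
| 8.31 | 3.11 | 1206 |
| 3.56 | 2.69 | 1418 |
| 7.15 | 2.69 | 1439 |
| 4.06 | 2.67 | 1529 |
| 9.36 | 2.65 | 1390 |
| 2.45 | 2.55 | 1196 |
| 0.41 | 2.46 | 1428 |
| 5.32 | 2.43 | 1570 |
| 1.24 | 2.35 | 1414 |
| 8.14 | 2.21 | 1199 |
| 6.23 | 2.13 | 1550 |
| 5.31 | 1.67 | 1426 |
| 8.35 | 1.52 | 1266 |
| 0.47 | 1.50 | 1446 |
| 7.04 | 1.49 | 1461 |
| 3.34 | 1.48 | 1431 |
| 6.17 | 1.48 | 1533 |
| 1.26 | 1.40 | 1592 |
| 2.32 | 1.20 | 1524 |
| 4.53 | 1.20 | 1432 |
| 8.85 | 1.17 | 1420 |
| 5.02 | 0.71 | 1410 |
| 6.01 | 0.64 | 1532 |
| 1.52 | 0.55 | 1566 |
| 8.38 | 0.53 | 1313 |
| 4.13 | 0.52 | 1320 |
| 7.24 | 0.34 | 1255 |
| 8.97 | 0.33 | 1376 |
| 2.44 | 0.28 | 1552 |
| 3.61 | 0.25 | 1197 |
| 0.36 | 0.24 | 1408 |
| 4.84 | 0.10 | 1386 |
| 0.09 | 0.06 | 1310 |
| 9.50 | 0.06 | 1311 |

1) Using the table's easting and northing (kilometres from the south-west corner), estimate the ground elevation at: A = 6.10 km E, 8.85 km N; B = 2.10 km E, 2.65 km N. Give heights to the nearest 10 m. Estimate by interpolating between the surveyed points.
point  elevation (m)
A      1420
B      1160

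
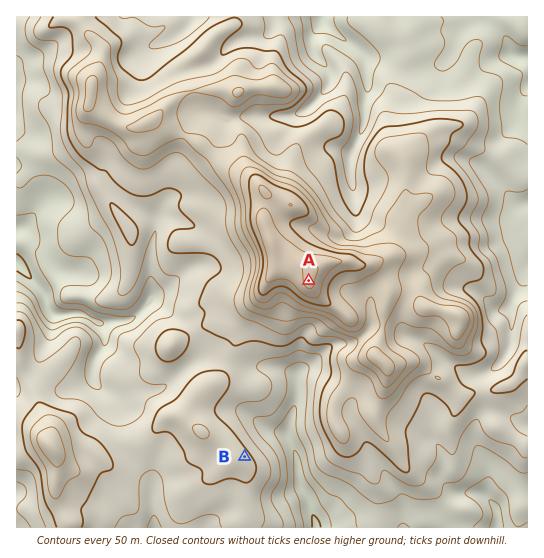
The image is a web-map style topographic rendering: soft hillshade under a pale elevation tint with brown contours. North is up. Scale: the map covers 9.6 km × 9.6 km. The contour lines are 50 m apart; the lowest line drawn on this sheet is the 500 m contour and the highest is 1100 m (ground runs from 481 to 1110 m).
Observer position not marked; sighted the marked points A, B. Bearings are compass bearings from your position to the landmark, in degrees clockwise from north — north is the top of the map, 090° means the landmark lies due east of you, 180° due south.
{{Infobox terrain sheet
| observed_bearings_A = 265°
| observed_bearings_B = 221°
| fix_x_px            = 405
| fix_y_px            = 272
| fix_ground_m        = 880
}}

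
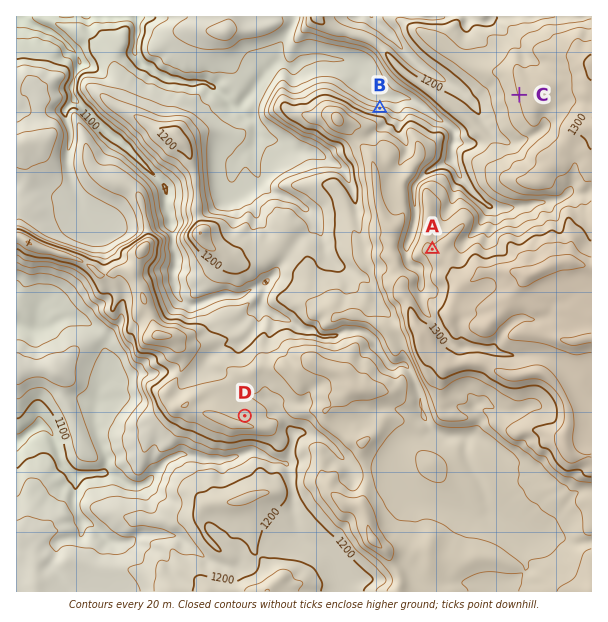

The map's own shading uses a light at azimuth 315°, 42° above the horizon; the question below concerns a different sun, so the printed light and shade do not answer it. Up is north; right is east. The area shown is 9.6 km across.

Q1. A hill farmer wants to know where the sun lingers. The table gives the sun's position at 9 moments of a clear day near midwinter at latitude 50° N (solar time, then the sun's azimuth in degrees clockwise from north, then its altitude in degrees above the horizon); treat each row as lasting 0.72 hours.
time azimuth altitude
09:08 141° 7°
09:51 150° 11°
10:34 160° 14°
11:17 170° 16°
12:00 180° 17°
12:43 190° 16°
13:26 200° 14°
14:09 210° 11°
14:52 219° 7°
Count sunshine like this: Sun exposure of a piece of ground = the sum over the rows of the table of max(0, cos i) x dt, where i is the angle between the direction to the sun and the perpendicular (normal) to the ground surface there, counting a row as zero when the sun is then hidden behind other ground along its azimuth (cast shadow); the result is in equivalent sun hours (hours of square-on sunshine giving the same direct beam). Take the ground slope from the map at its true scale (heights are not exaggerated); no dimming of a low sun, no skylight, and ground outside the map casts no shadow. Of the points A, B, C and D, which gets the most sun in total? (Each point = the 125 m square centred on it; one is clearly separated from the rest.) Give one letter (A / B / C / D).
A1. C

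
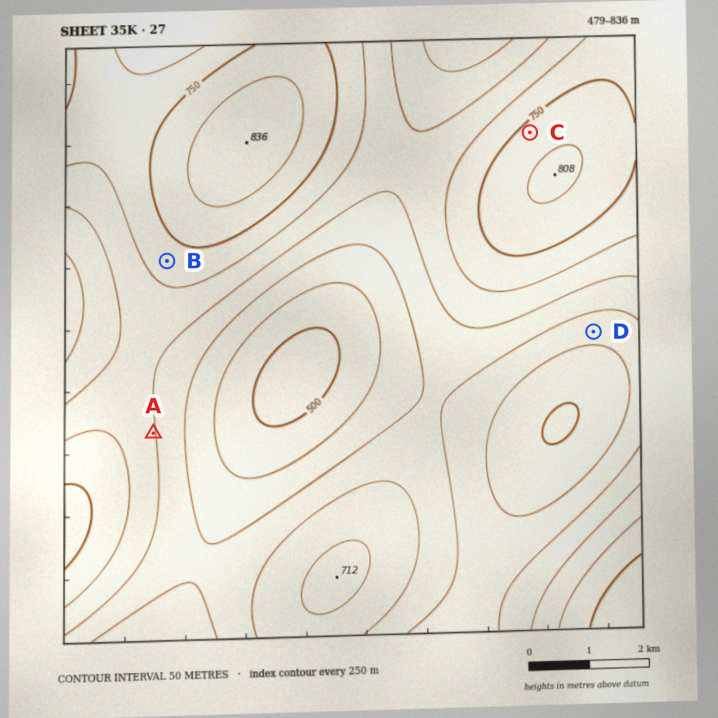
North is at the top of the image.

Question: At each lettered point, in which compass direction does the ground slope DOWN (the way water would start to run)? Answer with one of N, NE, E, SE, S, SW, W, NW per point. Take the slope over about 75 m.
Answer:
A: E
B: SW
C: NW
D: S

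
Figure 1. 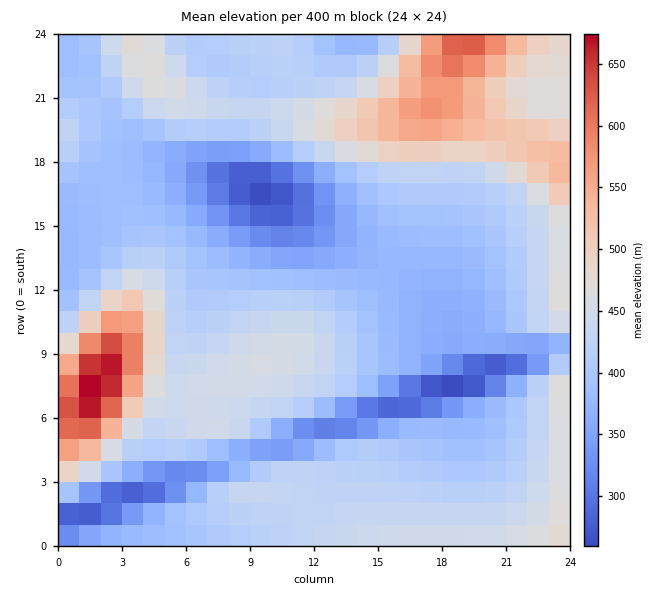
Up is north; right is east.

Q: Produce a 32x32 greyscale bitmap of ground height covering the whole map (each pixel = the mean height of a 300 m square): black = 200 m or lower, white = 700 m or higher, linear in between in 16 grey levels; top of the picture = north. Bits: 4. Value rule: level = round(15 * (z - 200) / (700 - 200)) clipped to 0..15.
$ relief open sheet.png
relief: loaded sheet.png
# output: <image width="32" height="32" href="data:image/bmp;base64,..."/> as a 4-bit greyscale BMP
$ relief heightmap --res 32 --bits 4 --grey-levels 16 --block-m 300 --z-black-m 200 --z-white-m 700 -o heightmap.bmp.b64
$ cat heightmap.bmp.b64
<image width="32" height="32" href="data:image/bmp;base64,Qk12AgAAAAAAAHYAAAAoAAAAIAAAACAAAAABAAQAAAAAAAACAAATCwAAEwsAABAAAAAAAAAAAAAAABEREQAiIiIAMzMzAERERABVVVUAZmZmAHd3dwCIiIgAmZmZAKqqqgC7u7sAzMzMAN3d3QDu7u4A////AEVVVWZmZmd3d3d3d3eIiIgjNFVmZmd3d3d3d3d3d3iIMiI0VmZ3d3d3d3d3d3d3iHVDIjRWd3d3d3d3dmZnd4iYdlQzNFZ3d3d3ZmZmZnd4qodmZVVEVVZmZmZmZmZneLyod3d3ZlRERWZmZmZmZ3jNyod3d3d2VDM0RVVVVmd43uyYd3d3d3ZUMzM0RVVmeM7tuHd3d3d3dmUzIiNFZni+7smHeIiId3dmVUMiIkV4re7Kh3d4iIh3ZmVVQzIzRovdyod3d4iId2ZVVVVVREV5vMqHZ3d3d3dmVVVVVWZ3Z5q5h2Z3d3d2ZlVVVVVneGZ5mXZmZmZmZmVVVVVVZ3hWZ4h2ZmZmZmVVVVVVVmd4VWZ3dmZlVVVVVVVVVVZneFVmZmZlVURERVVVVVVmZ3hVVmZmVURDNERVVWZmZmd4VVZmZVRDMjNEVWZmZmZ3eFVmZlVEMiIjRFZmZmZmd4llZmVVQzIiI0VWZmZmZ3iaZmZVVUMyIzRWZ3d3d3iJqmZmVVVEREVWd4iZmZiZmqp2ZmVWZmZmeIiZqqqqqqqpdmZmd3d3d4iJmqu7uqqZmGZmZ4h3d3d4iJmru7upiIhmZniId3Zmd3d4mru6qYiIZmeIh3ZmZnZmd4m8y7qYiGZniIdmZmd2ZmZ5rMzLqYhmaIh2Zmd3dmVVZ5vN26mZ"/>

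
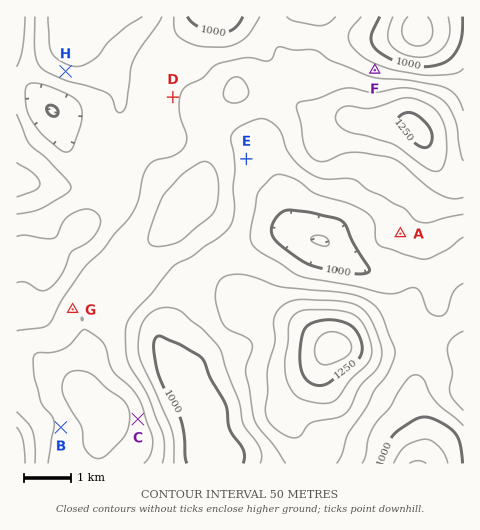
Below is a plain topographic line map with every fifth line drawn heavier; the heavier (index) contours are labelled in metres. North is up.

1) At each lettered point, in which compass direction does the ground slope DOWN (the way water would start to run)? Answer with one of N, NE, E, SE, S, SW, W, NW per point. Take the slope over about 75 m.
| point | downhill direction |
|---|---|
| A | SW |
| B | W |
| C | E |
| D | W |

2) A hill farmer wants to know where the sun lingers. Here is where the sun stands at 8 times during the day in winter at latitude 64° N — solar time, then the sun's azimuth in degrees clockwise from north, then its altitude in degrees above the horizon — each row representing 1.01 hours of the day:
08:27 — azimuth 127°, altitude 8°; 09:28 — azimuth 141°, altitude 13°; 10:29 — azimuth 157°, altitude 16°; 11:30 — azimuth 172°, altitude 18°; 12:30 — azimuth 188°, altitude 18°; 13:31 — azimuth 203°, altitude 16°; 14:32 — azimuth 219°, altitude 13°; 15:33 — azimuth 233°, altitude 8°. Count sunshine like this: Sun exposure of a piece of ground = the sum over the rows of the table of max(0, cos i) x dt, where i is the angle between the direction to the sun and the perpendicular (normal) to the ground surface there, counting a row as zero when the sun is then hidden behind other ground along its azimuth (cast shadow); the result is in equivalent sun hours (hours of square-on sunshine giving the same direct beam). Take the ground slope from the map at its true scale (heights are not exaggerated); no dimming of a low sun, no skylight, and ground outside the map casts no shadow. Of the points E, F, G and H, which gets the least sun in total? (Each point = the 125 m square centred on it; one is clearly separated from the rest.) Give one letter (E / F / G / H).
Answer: F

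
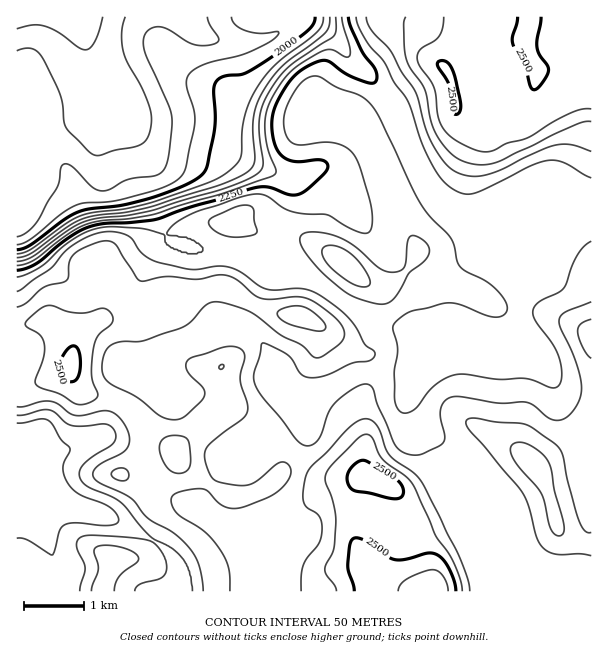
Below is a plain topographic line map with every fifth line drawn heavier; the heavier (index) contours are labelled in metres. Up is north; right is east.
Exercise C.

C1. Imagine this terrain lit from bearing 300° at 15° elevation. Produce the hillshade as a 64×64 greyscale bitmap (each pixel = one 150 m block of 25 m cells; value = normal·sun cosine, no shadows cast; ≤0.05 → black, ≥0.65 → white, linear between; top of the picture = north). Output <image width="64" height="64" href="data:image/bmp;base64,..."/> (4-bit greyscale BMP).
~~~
<image width="64" height="64" href="data:image/bmp;base64,Qk12CAAAAAAAAHYAAAAoAAAAQAAAAEAAAAABAAQAAAAAAAAIAAATCwAAEwsAABAAAAAAAAAAAAAAABEREQAiIiIAMzMzAERERABVVVUAZmZmAHd3dwCIiIgAmZmZAKqqqgC7u7sAzMzMAN3d3QDu7u4A////AFVFZ5umISNVVViXQ0VVVWd2Z4iGZnd3UgADVVVVVVVVREVnmqdBEzRVaJdDRVVVZ4d3eHZmeIdSABNVVVVVVVUzNFeJqFIiM0Vol0NFVVVXiIiIdlZ4iGIAJFVVVVREREM0VniYZDMzRWiGRFVVVVaJmYh1VXeIYwE1VVVlVDNEVEVniIh2VURWd3VFVVVVVXmZmGVVZndTEkVVVmZkM0RlZ3iZmId2VVZmVFVVVVVVaKqXZVVWZUIjRVVWd3VDRHZniIiIiIdlVmVVVVVVVVVXmodVVVVUIjRVVWZ4hkI0Zmd3d3eIh2VVVVVVVVVVVVaZhlVVVUMiNFVVZoiGQjRVVmZmZneIZURVVVVVVVVVVol2VVVVQiJFVVVniIYyNFVVVVVVZndlRFVVVURFVVZmeHVVVUQyI0VVVWeIhjI0ZVVVVURFVlVERVZmVURFVnZ4dUREQhEkVVVVZ3h1MkRlVWZmVERERVQ0VWZmZUNWh3h2VVQyEjRVVVZnd2MiRVVVZ4h2ZDNFVDI0Vmd3ZEaJiIdlVUIjRVVVZmd2QiNFVVZ4mqmGQ0ZlIiRVZnh1RomZmGZURERVVVZmd2ZCI0VVVneau6llV3UxE0VVZ3ZWiqqYZDNFVVVVZmd3ZUIjVWZnZniaqpZnhjESRVVWZlV5qqlzEkZmZmZmd3dlRDRVZnd2Znial2eHUhI0VVVlVWmqqnMBRmZmZmZ3d2VVVVVEZ3VEVXmXZndlMiNEVVVFV5mahBFGd3d2Zmd3ZVVmZhE2dTI0aIZVZ4hjIjNERFVWiImFIkZ3d3dmZ3dlVnd2AARmMRJXdUVniYZDIzRFVVZ4d3UiRniIh2Znd2VWeIgAAlZCEkZlRFZ4iGQyNEVVVWh3ZCNGeJmHdmd3ZVZ4iDISRVMjRVVVVWeIdTI0VVVVV3dkIkVomYdmZ3dlVniYVEREQyNFVVVVVnd1MjRVVVVVZ2QyRWeIh2Znd2ZWeIhmd2UxEkVlVVVmZlMRNVVVREVWZTNFVnd3ZmZmZlZ4iHeIhjABRVVVVnd2UxAlVWZTI0VUMkVVVmZmZmZmVniIZ4mXQQA1VVVWeIh0IBRVZ2MiNFQyNVVVVVVVVVVWeIhWiZdRACRUVVZ3iZdCI1VmZCIjVTI1VVVVVVVVVVZ4iFZ4h1MAE0QzRVVomHVEVVVUMRJFQzVVVVVVVVVVZoiIVWd3ZCEjRDMzM0VndmZlREQyEjVURVVVVVVVVVVniIhmZmZlQzNFQzMyI1VVZmVURDIiNFRFVVVVVVVVVneIiIh2ZmZlQ0VlQzIiNFVndmVUMzNEQzRVVVVVVEVmeIiIqodmZ3ZUVmZUQyI0RWeIh1REREQyI0REVVVURWd4iIiqqGZndlRGd2VUMzREV4mYZVVVRDIiNERVVVRFZ3eIiKqodmd3VEV3d2ZVVUNGiZh2ZlVDMyM0RFVlVVVmd3h3u7mHZndURWd3d4iGREVnd3ZmZDNEQzNEVVVVVVZnd3fd25hlZlRFZ3d4mZdUVVVmZ3ZUM1ZlQzRVVVVVVVZ3d+/+yoZWVERWd3eJh2VVVVZ3d1M0V3ZDM0VVVVVVVnd3///+uGZUNEVmZnd2VVRFZ3iHVDRndlQzNFVVVVVWZ3fv///rl2QzRVVVVVREREVniIdUVWd2ZUM0VVVVVVVmZ83////KhlVVVVVlVERERWd3dlVmd3ZVRERVVVVVVmZmms////26qYiHZnZlRERVZ3dmVmZ3dlREVVVVVVVWZmZ4m9///tzdzMupmIdURFVmdmVVZ3dlREVVVVVVVWZmVXeIq83c3e7u7tzLuoZERWd3ZVVnd2VEVVVVVVVVZmZmd3eIiZq7zd7/7u3dynVFZ4dlVWd2VERVVURFVVVmZmZ3d3dmZ4mavN7u7u7tuGZ4iHZWZ2ZURFZUMiNFVVZmZmZ3dmVWd3eJq8zM3e7ah3eIh2Z3ZURFZlQyESNVVWZlZmdmVVZ3dneJqqqqvduXZmeHd3dlREZ2VDIAASRVVVVmZmZUV3d3d4mZmIiay5ZURWd3dlREV3dkMhAAATRVVVVmZVRXd3d3iZmIh3m8l0MjRWZmVDRoh2VDIQAAAkVVVVZlVFZ3d3iImYiHecyoVDM0VWVERXmYZVQzIAAAJEVVRVVVVmd3iIiIiIeKzbhlQzRFVENGiphlVERDEAASRFVEREVVZneIiIiIh4rduXZVRUREM0eaqGRERVUyAAEjZUMzRFVWZ4iIiIiHi97KhmZmVUM0WKuoZERVVUMiERJlVDNEVVZniIh4iIeL79uHZmZlRERoq7lkRFZmVEMyImZUM0RVVmd4d3eIdnrv/JdmZmZURWiruWRFVmZkRERDZlRDRFVWZ3h3d3d2ed/+uGZWZlVmeJqpZEVVZmVERVVmVERFVWZ3d3d3iHZovv/adlVmZ4h3iYdURVVmZURFZmVUREVWZnd3d3iIh2ec//2nVVZniYiIdlRFVWZlVEVWZUREVVZnd3d2d4mIiIrf/9llVneJmZh2VEVVZmVVVVZmVERVZneHd2ZneIiZmb7//IVoh3iaqYZVRVVmVVVVVXZURVVneId2ZVZneIiIm97+t4mXd4mZmGVVVWZVRVVVd2VVVmeIiHZlVWZmZmZ5vO7amphmeImZhlVVZlRFVVV3ZVVWZ4mIdmVVZmZlREaKzuy6mGZmeJmHVVVmZUVVVXdmZVVniIh2ZlVnd2VDNGi97suYZmZniYdVVWZlRFVV"/>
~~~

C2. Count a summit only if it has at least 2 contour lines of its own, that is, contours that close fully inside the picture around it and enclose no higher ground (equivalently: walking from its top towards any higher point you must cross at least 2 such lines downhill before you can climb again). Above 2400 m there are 2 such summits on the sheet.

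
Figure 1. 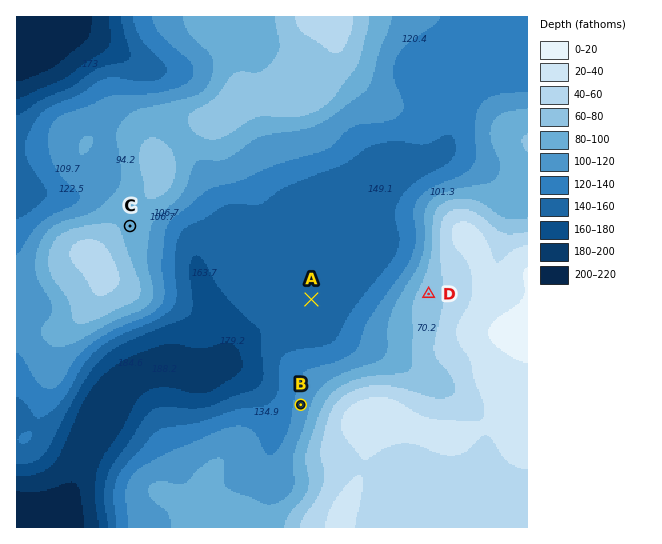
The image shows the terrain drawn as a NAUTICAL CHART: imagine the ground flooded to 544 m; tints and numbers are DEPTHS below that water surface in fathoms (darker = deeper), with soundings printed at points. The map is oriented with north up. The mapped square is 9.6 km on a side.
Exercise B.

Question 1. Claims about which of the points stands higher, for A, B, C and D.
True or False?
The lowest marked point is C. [False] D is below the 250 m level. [False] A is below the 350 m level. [True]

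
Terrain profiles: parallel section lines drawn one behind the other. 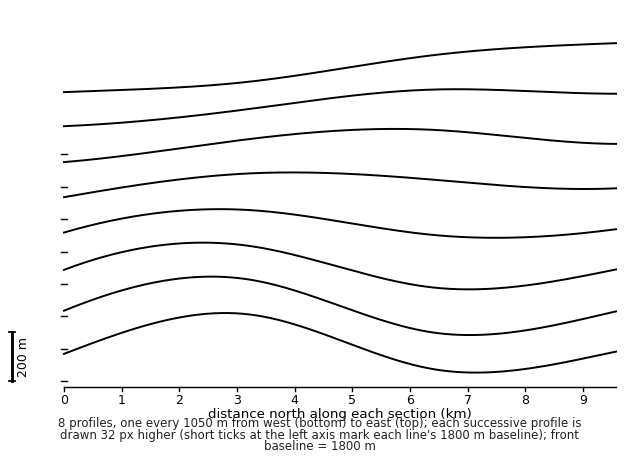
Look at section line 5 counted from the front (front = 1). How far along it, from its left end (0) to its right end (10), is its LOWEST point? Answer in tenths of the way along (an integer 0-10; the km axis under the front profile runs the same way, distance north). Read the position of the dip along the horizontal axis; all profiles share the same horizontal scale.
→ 0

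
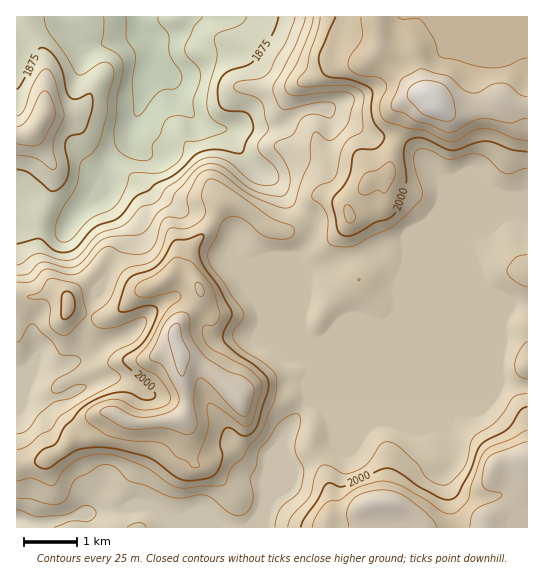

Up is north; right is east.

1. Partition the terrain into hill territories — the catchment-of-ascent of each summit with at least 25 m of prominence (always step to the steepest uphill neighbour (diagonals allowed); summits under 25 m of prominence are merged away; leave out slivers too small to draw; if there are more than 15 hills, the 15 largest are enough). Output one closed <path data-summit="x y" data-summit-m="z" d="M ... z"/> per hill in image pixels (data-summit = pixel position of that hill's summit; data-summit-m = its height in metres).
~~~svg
<path data-summit="181 353" data-summit-m="2082" d="M151 61l-4 13-4 24-12 31-2 10-20 19-10 32-26 27-8 16 10 26 9 14 15 14-12 34-3 28-3 6-12 9-10 2 8 5 8 19-10 6-14 3-14 0-21-5 0 124 2 2 27 3 22-4 10-4 38-4 16-4 19 0 19 10 6 11 72 0 10-9 6-9 2-8-1-15 20-50 24-35-1-15 5-10 0-10-4-5 0-16-7-17 0-14 4-13 0-21-8-19 0-5 15-18 4-10 0-10-22-14-20-25-18-11-11-11-19-29-15-1-10-4-24-25-6-22z"/><path data-summit="434 102" data-summit-m="2097" d="M527 16l-460 0 0 10 5 11 13 11 42-9 18-8 7 10 0 21 19 15 4 17 5 9 21 21 10 4 15 1 24 34 7 6 17 11 20 25 22 14 0 10-4 10-15 18 0 5 8 19 0 21-4 13 0 14 7 17 0 16 4 5 0 10-5 10 2 14 178-177 19-8 22 1z"/><path data-summit="381 502" data-summit-m="2074" d="M517 216l-11 0-19 8-152 153 176-73 16 0 1-86z"/><path data-summit="41 121" data-summit-m="1947" d="M66 16l-50 1 0 201 9 7 9 3 32 0 14-19 16-15 7-12 6-24 20-19 2-10 12-31 4-24 5-13 0-20-7-10-18 8-42 9-16-15z"/><path data-summit="527 365" data-summit-m="1993" d="M527 304l-16 0-168 69-10 6-24 22 10 4 126 0 54-22 28 4z"/><path data-summit="527 458" data-summit-m="2073" d="M505 383l-10 1-50 21-120 1 69 1 48 20 3 3 8 20 0 9-9 15 5 20 4 33 74 1 1-141z"/><path data-summit="69 305" data-summit-m="2010" d="M17 219l-1 152 6 1 11-8 17 3 19-3 8-4 6-7 2-27 14-39-15-14-9-14-8-18-1-13-32 0-9-3z"/>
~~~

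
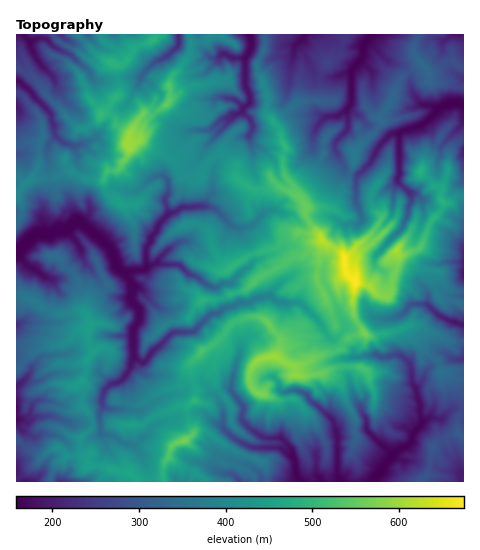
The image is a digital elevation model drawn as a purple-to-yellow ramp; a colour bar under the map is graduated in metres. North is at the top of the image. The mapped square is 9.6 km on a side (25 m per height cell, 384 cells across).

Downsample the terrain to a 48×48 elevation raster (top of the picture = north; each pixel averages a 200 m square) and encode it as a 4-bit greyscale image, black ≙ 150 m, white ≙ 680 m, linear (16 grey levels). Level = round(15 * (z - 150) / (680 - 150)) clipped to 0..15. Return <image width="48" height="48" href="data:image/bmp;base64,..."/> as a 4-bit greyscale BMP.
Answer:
<image width="48" height="48" href="data:image/bmp;base64,Qk32BAAAAAAAAHYAAAAoAAAAMAAAADAAAAABAAQAAAAAAIAEAAATCwAAEwsAABAAAAAAAAAAAAAAABEREQAiIiIAMzMzAERERABVVVUAZmZmAHd3dwCIiIgAmZmZAKqqqgC7u7sAzMzMAN3d3QDu7u4A////ACIkRFZ4iJiJh3h2VFVEIRERAREBIzRDIiRFZniImYiJmIdlVmVlMRIiEiIQEiNDIiRVd4iIiIeJqXd2ZmZlMSIjEzIQASNDMjRWd3iHd3eJuph3dlMyETMjE0MhABJEM0NFZnd2Znd4q7mHZEQiE0RDE1MRIRJERCNFZmdmeId4maqGRlNENVVTE1IjIREjRBI0VWZmeIiIiJl2VjVmVmZSJFJDIhESNCJEVndlVmd4iJh3Zkd4d4dCRlRlQyEiMyNFVndUZmd3iJmHdliqmIRFZ1V1QyEzMyRVZ3djVWZ3iImHdYvKh1aHd3eGQyI0RCNWeIhkI1ZniIiIZqy6mZqamImGVCJFVUNVZnhlUjRWeJmZdqupvMy7qZqXZCNFVVRWd3h3ZBJHeKmZh6zLzMy6qqqHZDVFRFVVZniHdRIlaJqpmJvNy7u7qIdUQ0VVQ1Vmd3iIdBQyV4mqmIqry7uqqpmHVmZVVEVmd4h2UxRkNWeKqZmru7qpq7uph3dmVDRWZ4iHdBJWVVR4qpmru6qaqrqIiIdlMkRWZ3iHZSFGZ4ZXiqq7qqmaqrh2ZnZTIlVmZ3h2UxFEVol2Z4mpiZmrq7iIdVU0VGZlVWdlQhI1Z4mZh3d3iJq7vMm8p1RWVVVTNWZlQgE1Z4h2iamImqq7zezMuHZmZUMiJFVVQRI1Z2VXd5upmqu73v3LuXZ3YyESNVREEBEkVTaJmIqqqqu83uy7yoh3UxEkVTJDASISM2iJmpiqu7vM3uysy5h2UwE1VCJBAkIyNneIiZmqq7vM3tya3LqHUwASIhIQE1MlRFaIeIiaqrzdzNy4rKqXUyAAAREBJGQUZmeHdneJq7zbqZu7eaqXZUIRAAASRmUyV3d3ZmeJqru6iHiqppiYdlMSIREkZ3dTJGZlV4d4mbupmGealneZdmQzQiI2iIhkMzNFZ4iImrupl1eZdlZ5h2VEVERXiIh0RmVWeImZq7qYhleHZjV5h3ZVVWZ4iHd2V3dmeZmau6mHdkeGQ0aJdmdmZneJmYdmV3h3iZiaqph2ZUV3M3iIhWZmZ3eKqph2d3d3iYiZqYdmVUNWQ3l3hVVlZ2d4m6mIiHd3iIeIqGZlRWM1Mmh2Y0VVZlZ3nMuYh3d3d3Z4mWRUNWQjMlZUU1VURFVnnNyoh3dmdlV4mGRENFUyIjREM0RUNnd4m8y4d2ZUVlNol1M1MkVTEREkMjRTNneZqruph3dkNEN5hlQjMkRVQyESMiNCRleamauqmId2QiR4ZVQyESRVQzIRESMjVFiZmIqquYdmUyNmVVREQSRFUyEQADI0NGiImYiJuodlRDN2RFREQiM0VCMyERJDNGh3iHZ5qYh3dSR1QzMzISMkRDRUQyMyNHZoiHV4mYdndRVlMjIiERIjREVUMzMiRWWJmYZVeHdkVBVUMiIzIQEiM0VURDITREeJmZdkR4ZTIhNTISIzMhESJFVDQyEjNFd4iJmHQ3dkRSFTIRIiIhASI1QyMxESRGZoeIiZY3d3dSFDIhEiIhARI0QyIg=="/>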